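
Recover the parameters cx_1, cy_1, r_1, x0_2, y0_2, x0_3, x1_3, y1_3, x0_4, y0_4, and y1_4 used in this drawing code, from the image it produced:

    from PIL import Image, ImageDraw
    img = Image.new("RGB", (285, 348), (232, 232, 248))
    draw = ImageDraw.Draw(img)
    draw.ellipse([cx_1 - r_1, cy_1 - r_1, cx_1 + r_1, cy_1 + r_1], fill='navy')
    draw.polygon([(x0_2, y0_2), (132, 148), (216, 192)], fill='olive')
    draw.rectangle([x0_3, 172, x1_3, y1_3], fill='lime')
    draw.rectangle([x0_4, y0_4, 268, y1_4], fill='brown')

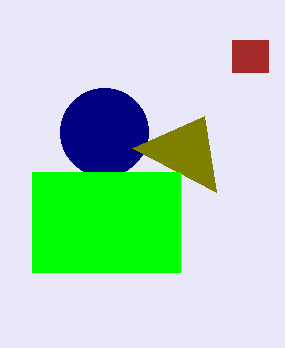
cx_1 = 104; cy_1 = 132; r_1 = 44; x0_2 = 204; y0_2 = 116; x0_3 = 32; x1_3 = 180; y1_3 = 272; x0_4 = 232; y0_4 = 40; y1_4 = 72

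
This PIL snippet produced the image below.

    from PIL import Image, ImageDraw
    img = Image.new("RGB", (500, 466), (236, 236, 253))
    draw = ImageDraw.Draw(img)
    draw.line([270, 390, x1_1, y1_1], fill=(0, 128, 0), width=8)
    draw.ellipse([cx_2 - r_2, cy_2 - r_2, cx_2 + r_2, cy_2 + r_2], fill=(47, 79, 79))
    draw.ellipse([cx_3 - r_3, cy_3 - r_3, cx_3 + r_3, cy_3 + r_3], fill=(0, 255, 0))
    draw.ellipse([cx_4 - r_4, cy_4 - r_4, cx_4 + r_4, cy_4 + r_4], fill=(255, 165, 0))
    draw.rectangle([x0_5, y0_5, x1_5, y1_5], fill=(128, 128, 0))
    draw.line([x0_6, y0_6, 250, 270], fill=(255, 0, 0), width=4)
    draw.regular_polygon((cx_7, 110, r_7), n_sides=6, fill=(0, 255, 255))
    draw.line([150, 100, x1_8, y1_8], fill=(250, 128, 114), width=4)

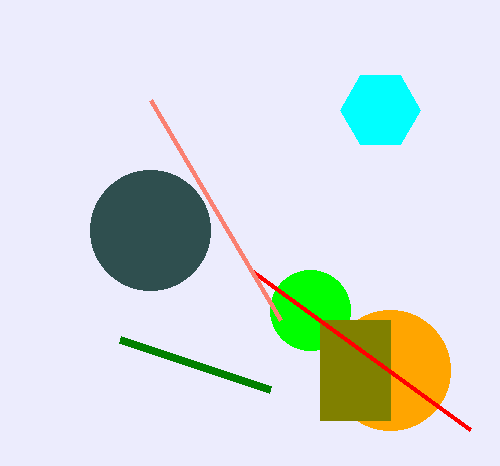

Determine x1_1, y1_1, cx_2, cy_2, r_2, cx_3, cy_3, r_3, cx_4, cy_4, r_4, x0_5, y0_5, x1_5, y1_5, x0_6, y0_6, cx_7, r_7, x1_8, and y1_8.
x1_1 = 120; y1_1 = 340; cx_2 = 150; cy_2 = 230; r_2 = 60; cx_3 = 310; cy_3 = 310; r_3 = 40; cx_4 = 390; cy_4 = 370; r_4 = 60; x0_5 = 320; y0_5 = 320; x1_5 = 390; y1_5 = 420; x0_6 = 470; y0_6 = 430; cx_7 = 380; r_7 = 40; x1_8 = 280; y1_8 = 320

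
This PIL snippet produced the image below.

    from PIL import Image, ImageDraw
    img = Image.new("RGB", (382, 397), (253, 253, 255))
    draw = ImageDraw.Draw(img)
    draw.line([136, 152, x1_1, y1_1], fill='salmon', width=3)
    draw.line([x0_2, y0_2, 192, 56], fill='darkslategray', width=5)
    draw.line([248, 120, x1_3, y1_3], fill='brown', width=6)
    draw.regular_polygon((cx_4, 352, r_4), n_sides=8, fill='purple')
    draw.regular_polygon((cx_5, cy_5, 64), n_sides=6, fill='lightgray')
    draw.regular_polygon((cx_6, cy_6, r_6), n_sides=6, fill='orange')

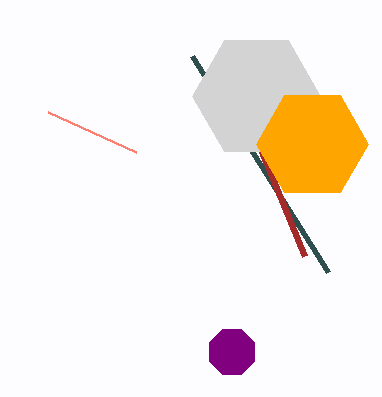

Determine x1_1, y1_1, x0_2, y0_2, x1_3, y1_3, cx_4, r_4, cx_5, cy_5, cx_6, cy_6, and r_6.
x1_1 = 48, y1_1 = 112, x0_2 = 328, y0_2 = 272, x1_3 = 304, y1_3 = 256, cx_4 = 232, r_4 = 24, cx_5 = 256, cy_5 = 96, cx_6 = 312, cy_6 = 144, r_6 = 56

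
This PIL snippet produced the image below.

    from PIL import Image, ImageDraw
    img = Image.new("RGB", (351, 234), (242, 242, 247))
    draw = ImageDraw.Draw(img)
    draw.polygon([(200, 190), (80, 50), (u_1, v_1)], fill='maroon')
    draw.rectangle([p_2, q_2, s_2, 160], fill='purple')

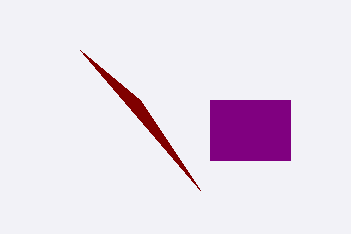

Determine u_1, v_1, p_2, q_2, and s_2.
u_1 = 140
v_1 = 100
p_2 = 210
q_2 = 100
s_2 = 290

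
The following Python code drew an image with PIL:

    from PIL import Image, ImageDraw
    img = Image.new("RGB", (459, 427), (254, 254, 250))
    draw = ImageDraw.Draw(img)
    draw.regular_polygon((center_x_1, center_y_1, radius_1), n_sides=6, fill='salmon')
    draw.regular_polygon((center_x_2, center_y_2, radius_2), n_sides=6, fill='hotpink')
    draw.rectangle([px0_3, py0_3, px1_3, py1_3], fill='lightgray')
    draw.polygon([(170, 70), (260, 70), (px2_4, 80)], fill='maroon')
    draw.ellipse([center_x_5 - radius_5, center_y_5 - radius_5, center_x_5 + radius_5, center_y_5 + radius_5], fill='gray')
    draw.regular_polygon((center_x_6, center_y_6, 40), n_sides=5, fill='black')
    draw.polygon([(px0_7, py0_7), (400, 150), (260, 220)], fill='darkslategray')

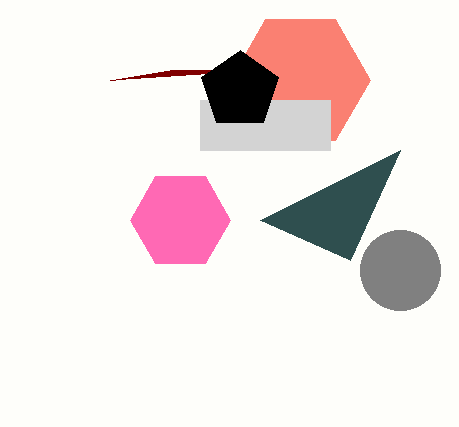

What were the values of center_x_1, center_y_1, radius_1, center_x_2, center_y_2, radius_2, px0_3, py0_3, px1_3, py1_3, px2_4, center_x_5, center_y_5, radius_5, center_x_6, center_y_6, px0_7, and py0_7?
center_x_1 = 300, center_y_1 = 80, radius_1 = 70, center_x_2 = 180, center_y_2 = 220, radius_2 = 50, px0_3 = 200, py0_3 = 100, px1_3 = 330, py1_3 = 150, px2_4 = 110, center_x_5 = 400, center_y_5 = 270, radius_5 = 40, center_x_6 = 240, center_y_6 = 90, px0_7 = 350, py0_7 = 260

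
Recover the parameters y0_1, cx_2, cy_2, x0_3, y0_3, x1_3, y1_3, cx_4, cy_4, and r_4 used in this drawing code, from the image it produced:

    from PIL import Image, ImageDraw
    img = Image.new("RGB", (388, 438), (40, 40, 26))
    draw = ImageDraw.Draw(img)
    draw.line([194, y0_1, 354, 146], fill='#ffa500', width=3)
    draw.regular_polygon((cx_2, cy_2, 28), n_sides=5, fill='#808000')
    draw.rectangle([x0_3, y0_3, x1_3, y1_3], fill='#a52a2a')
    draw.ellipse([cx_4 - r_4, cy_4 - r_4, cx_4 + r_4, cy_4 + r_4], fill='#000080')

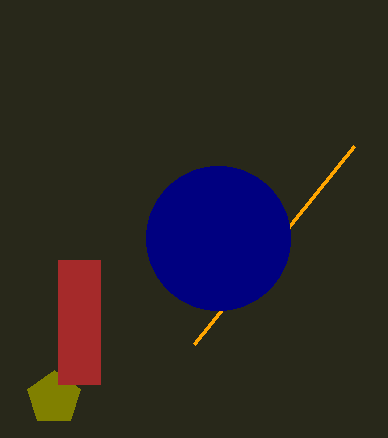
y0_1 = 344; cx_2 = 54; cy_2 = 398; x0_3 = 58; y0_3 = 260; x1_3 = 100; y1_3 = 384; cx_4 = 218; cy_4 = 238; r_4 = 72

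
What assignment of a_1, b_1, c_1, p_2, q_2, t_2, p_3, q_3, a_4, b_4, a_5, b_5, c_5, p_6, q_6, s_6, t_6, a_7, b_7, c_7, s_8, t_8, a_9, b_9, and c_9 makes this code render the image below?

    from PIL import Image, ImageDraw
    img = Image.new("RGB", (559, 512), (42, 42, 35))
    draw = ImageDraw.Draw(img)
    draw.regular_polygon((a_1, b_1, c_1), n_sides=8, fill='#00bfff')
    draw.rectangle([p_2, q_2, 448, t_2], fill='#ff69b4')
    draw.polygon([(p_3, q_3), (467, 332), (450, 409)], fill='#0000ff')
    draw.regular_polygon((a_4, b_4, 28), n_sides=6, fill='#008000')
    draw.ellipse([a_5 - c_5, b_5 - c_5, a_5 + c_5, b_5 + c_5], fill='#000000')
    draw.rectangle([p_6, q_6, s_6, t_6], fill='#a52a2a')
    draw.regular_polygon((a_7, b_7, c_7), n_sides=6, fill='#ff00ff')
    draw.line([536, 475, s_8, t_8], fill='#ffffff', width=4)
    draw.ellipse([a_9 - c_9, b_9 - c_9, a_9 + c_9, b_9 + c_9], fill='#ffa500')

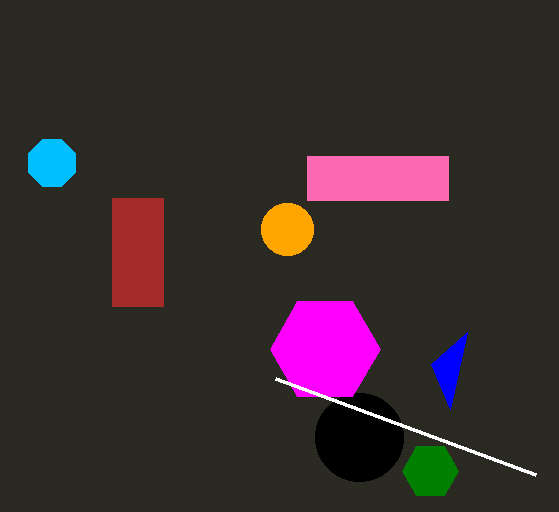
a_1 = 52
b_1 = 163
c_1 = 25
p_2 = 307
q_2 = 156
t_2 = 200
p_3 = 431
q_3 = 364
a_4 = 430
b_4 = 471
a_5 = 359
b_5 = 437
c_5 = 44
p_6 = 112
q_6 = 198
s_6 = 163
t_6 = 306
a_7 = 325
b_7 = 349
c_7 = 55
s_8 = 276
t_8 = 379
a_9 = 287
b_9 = 229
c_9 = 26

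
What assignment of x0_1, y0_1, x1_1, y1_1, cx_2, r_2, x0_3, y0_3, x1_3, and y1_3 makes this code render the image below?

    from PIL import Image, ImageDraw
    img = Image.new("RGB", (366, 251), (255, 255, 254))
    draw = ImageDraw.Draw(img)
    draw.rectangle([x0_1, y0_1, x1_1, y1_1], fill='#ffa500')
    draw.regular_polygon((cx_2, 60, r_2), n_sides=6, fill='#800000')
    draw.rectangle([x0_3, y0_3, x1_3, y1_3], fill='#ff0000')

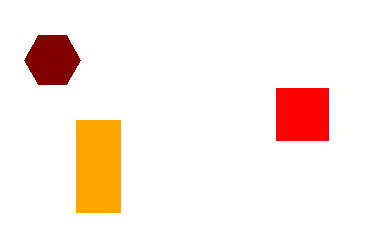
x0_1 = 76, y0_1 = 120, x1_1 = 120, y1_1 = 212, cx_2 = 52, r_2 = 28, x0_3 = 276, y0_3 = 88, x1_3 = 328, y1_3 = 140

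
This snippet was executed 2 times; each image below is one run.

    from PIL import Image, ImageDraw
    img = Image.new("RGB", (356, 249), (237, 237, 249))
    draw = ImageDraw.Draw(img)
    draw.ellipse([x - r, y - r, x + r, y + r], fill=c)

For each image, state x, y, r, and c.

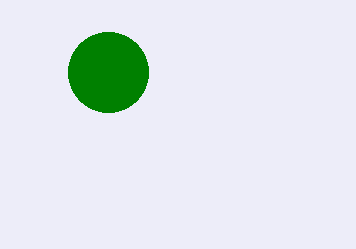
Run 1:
x = 108; y = 72; r = 40; c = 'green'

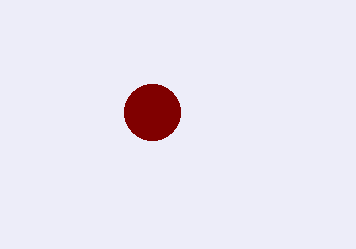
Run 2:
x = 152
y = 112
r = 28
c = 'maroon'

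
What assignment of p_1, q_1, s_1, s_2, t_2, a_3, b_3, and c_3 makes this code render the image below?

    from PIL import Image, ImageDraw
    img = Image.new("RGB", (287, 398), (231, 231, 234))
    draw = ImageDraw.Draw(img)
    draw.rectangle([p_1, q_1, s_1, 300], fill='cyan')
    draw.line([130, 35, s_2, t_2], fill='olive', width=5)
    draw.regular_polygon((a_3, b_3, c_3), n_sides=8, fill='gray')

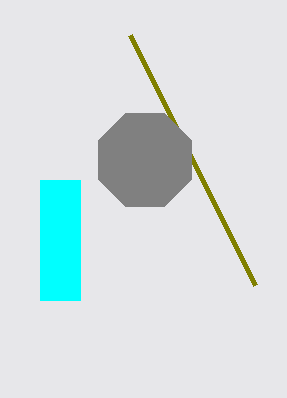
p_1 = 40; q_1 = 180; s_1 = 80; s_2 = 255; t_2 = 285; a_3 = 145; b_3 = 160; c_3 = 50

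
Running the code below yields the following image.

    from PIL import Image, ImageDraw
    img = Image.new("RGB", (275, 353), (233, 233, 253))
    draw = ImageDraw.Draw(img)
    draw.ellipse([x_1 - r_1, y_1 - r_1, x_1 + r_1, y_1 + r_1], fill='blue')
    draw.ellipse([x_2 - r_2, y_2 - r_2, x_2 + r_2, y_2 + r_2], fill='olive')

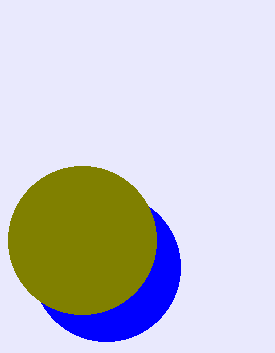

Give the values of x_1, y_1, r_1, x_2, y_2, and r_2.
x_1 = 106; y_1 = 267; r_1 = 74; x_2 = 82; y_2 = 240; r_2 = 74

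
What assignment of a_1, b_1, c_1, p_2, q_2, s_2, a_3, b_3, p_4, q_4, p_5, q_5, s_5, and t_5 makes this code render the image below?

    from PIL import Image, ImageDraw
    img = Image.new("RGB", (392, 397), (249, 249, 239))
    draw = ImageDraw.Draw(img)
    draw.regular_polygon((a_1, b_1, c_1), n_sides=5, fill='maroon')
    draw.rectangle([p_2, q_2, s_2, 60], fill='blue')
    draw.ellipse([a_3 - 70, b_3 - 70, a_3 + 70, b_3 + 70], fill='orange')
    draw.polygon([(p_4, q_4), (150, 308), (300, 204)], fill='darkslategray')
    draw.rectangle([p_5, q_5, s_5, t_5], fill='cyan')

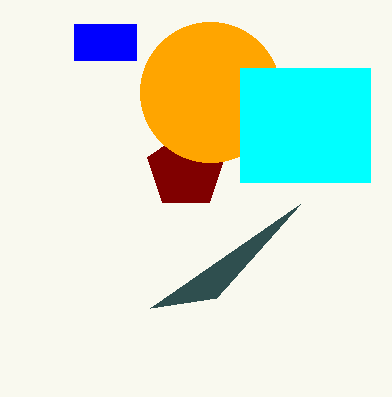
a_1 = 186; b_1 = 170; c_1 = 40; p_2 = 74; q_2 = 24; s_2 = 136; a_3 = 210; b_3 = 92; p_4 = 216; q_4 = 298; p_5 = 240; q_5 = 68; s_5 = 370; t_5 = 182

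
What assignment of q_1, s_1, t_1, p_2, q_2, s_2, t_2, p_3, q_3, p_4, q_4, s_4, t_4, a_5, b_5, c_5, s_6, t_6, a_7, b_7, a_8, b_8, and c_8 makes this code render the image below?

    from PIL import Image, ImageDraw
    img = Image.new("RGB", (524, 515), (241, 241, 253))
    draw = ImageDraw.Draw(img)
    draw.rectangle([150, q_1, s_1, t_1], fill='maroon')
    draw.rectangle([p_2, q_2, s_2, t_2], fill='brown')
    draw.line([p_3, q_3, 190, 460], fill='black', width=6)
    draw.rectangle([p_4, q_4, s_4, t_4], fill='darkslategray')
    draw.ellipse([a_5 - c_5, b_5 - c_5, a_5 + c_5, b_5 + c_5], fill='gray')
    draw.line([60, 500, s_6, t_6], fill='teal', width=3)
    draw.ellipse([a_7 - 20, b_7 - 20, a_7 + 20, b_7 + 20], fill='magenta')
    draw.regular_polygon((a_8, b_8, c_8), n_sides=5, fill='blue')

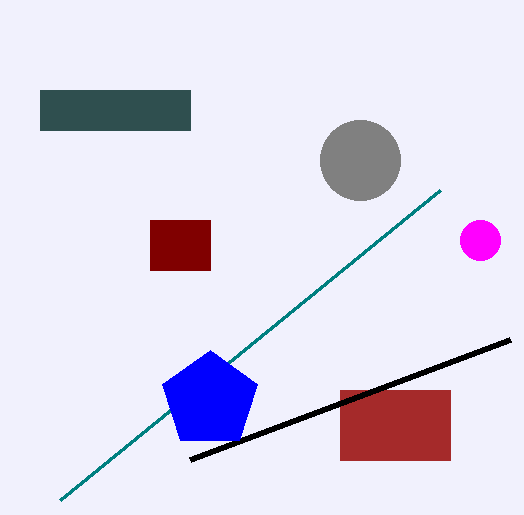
q_1 = 220; s_1 = 210; t_1 = 270; p_2 = 340; q_2 = 390; s_2 = 450; t_2 = 460; p_3 = 510; q_3 = 340; p_4 = 40; q_4 = 90; s_4 = 190; t_4 = 130; a_5 = 360; b_5 = 160; c_5 = 40; s_6 = 440; t_6 = 190; a_7 = 480; b_7 = 240; a_8 = 210; b_8 = 400; c_8 = 50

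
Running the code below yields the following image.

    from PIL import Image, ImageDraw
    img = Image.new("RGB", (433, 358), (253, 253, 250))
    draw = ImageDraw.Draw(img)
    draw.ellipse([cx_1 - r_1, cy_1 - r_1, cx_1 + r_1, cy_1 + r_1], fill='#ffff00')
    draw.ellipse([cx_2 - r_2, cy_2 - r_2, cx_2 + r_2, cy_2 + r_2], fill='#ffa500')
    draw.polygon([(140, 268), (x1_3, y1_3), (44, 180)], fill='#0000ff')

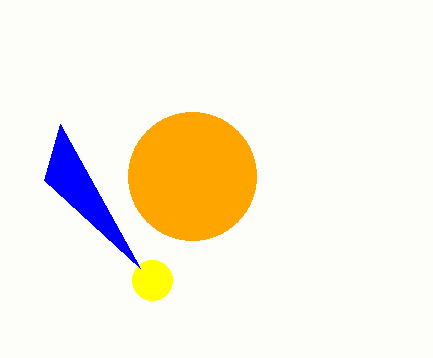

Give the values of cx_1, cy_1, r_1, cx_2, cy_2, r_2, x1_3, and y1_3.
cx_1 = 152, cy_1 = 280, r_1 = 20, cx_2 = 192, cy_2 = 176, r_2 = 64, x1_3 = 60, y1_3 = 124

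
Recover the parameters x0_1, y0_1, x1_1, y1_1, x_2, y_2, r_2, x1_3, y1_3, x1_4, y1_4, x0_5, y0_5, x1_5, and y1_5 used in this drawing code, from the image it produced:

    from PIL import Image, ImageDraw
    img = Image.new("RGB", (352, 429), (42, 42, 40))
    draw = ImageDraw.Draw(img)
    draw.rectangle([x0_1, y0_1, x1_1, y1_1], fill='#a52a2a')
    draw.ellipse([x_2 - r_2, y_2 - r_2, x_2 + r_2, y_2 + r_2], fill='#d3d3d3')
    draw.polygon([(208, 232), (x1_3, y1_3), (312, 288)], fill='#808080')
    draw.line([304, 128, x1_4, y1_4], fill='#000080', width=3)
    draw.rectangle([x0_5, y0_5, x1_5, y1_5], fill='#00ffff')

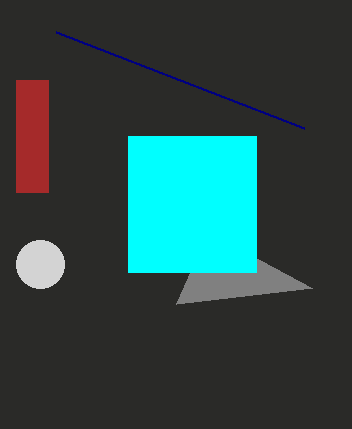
x0_1 = 16
y0_1 = 80
x1_1 = 48
y1_1 = 192
x_2 = 40
y_2 = 264
r_2 = 24
x1_3 = 176
y1_3 = 304
x1_4 = 56
y1_4 = 32
x0_5 = 128
y0_5 = 136
x1_5 = 256
y1_5 = 272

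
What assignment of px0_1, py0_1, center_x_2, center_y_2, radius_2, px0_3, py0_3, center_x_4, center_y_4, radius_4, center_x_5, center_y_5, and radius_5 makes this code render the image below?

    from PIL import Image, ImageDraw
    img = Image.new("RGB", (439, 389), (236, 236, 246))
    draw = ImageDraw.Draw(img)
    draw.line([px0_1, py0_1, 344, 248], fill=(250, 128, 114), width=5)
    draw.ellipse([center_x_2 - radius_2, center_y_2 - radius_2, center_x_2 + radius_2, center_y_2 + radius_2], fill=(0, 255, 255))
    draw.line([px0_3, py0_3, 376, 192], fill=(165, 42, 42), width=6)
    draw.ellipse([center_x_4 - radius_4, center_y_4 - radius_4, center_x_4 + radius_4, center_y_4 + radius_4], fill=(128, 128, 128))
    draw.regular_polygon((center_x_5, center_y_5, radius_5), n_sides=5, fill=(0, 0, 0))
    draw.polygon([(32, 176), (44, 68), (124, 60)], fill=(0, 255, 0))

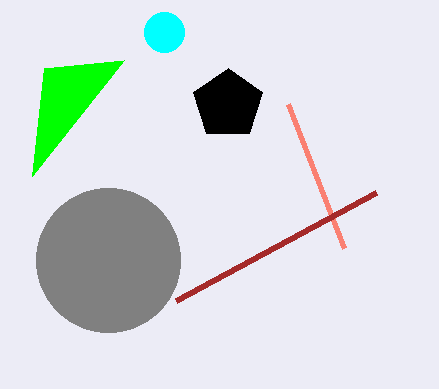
px0_1 = 288
py0_1 = 104
center_x_2 = 164
center_y_2 = 32
radius_2 = 20
px0_3 = 176
py0_3 = 300
center_x_4 = 108
center_y_4 = 260
radius_4 = 72
center_x_5 = 228
center_y_5 = 104
radius_5 = 36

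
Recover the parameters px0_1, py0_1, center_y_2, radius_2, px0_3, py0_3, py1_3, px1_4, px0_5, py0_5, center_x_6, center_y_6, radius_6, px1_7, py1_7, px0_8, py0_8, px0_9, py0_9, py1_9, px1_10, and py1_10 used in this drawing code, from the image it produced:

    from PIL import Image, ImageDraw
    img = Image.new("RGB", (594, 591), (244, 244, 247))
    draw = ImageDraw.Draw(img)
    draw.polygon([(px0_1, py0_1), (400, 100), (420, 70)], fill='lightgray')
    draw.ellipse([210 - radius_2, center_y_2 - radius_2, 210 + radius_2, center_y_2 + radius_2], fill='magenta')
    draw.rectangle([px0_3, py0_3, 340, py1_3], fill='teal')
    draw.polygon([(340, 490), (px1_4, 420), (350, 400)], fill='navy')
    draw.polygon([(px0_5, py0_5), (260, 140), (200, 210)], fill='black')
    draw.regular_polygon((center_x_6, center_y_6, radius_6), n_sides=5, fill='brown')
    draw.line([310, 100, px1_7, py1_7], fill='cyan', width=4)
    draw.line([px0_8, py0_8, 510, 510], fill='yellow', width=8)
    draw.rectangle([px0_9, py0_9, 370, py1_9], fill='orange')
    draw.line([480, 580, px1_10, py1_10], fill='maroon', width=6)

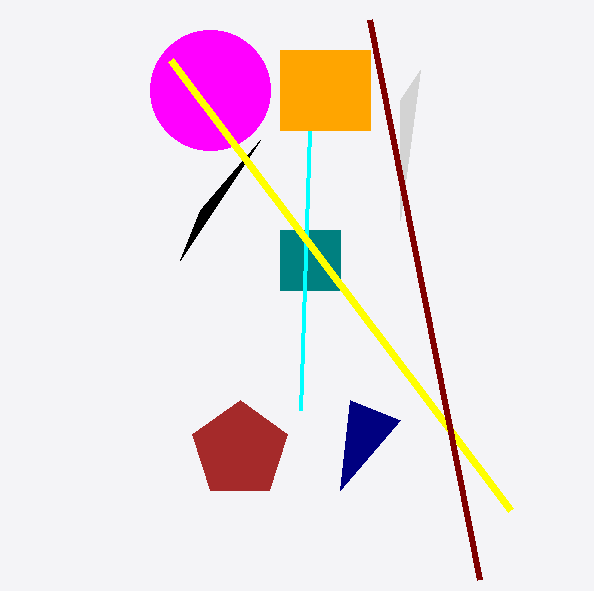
px0_1 = 400; py0_1 = 220; center_y_2 = 90; radius_2 = 60; px0_3 = 280; py0_3 = 230; py1_3 = 290; px1_4 = 400; px0_5 = 180; py0_5 = 260; center_x_6 = 240; center_y_6 = 450; radius_6 = 50; px1_7 = 300; py1_7 = 410; px0_8 = 170; py0_8 = 60; px0_9 = 280; py0_9 = 50; py1_9 = 130; px1_10 = 370; py1_10 = 20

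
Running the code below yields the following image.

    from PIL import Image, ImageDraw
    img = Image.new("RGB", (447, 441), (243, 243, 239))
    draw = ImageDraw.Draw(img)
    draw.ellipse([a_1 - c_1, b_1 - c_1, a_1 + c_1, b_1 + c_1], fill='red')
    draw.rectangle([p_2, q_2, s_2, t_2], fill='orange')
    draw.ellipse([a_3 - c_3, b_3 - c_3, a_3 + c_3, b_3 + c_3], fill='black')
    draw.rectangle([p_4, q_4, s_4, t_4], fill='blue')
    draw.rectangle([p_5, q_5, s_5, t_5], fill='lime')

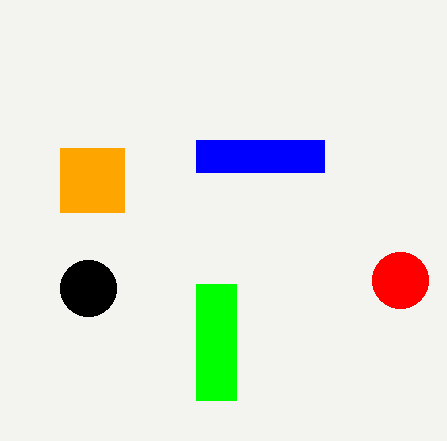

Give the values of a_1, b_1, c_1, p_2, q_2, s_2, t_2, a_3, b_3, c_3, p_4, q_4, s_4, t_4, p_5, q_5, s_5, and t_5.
a_1 = 400; b_1 = 280; c_1 = 28; p_2 = 60; q_2 = 148; s_2 = 124; t_2 = 212; a_3 = 88; b_3 = 288; c_3 = 28; p_4 = 196; q_4 = 140; s_4 = 324; t_4 = 172; p_5 = 196; q_5 = 284; s_5 = 236; t_5 = 400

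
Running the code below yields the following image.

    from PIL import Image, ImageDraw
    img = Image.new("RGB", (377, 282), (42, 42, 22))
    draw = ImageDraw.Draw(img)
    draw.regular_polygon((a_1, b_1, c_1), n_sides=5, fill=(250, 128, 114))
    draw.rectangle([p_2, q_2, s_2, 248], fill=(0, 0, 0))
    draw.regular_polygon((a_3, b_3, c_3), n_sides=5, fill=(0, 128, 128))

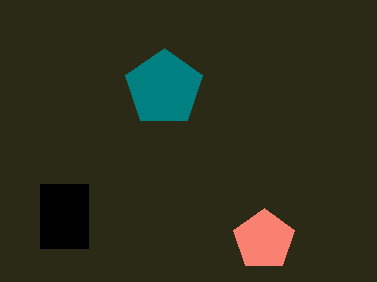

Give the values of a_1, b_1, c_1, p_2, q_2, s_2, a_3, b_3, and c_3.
a_1 = 264
b_1 = 240
c_1 = 32
p_2 = 40
q_2 = 184
s_2 = 88
a_3 = 164
b_3 = 88
c_3 = 40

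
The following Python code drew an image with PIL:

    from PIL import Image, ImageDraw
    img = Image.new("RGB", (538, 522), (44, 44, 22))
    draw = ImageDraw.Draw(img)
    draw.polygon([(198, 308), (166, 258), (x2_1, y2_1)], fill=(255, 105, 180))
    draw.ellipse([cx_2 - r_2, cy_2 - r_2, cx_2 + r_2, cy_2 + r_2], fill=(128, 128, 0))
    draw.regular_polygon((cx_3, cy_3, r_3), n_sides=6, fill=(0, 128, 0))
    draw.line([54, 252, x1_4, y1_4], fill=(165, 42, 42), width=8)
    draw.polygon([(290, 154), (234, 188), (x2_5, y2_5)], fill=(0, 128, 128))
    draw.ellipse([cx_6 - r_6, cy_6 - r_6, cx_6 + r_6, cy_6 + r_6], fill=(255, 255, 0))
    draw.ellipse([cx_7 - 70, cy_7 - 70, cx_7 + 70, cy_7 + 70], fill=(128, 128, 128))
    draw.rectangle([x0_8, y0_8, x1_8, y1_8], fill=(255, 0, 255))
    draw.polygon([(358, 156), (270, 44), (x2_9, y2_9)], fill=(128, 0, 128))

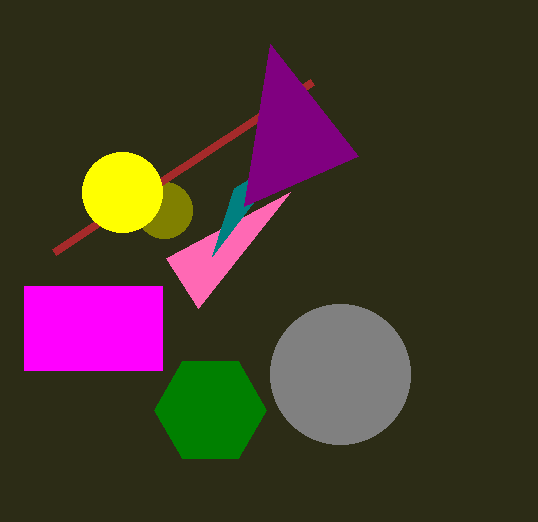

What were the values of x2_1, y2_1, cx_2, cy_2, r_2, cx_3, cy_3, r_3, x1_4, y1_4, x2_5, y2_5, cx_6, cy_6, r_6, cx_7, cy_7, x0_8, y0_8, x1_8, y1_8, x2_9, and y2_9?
x2_1 = 290; y2_1 = 192; cx_2 = 164; cy_2 = 210; r_2 = 28; cx_3 = 210; cy_3 = 410; r_3 = 56; x1_4 = 312; y1_4 = 82; x2_5 = 212; y2_5 = 256; cx_6 = 122; cy_6 = 192; r_6 = 40; cx_7 = 340; cy_7 = 374; x0_8 = 24; y0_8 = 286; x1_8 = 162; y1_8 = 370; x2_9 = 244; y2_9 = 206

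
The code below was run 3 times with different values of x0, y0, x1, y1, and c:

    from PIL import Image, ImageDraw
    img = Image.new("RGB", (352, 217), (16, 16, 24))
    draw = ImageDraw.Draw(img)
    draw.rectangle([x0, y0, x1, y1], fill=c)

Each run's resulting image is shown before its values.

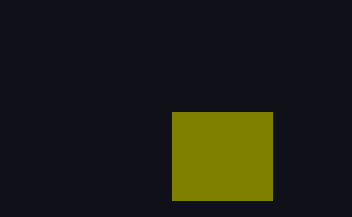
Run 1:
x0 = 172
y0 = 112
x1 = 272
y1 = 200
c = 'olive'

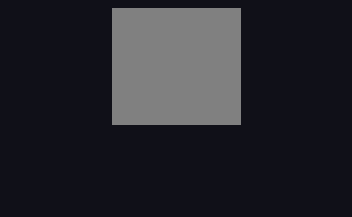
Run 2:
x0 = 112, y0 = 8, x1 = 240, y1 = 124, c = 'gray'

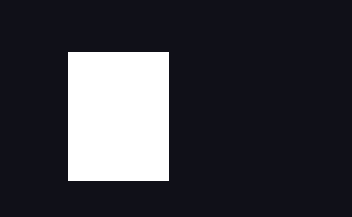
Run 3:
x0 = 68
y0 = 52
x1 = 168
y1 = 180
c = 'white'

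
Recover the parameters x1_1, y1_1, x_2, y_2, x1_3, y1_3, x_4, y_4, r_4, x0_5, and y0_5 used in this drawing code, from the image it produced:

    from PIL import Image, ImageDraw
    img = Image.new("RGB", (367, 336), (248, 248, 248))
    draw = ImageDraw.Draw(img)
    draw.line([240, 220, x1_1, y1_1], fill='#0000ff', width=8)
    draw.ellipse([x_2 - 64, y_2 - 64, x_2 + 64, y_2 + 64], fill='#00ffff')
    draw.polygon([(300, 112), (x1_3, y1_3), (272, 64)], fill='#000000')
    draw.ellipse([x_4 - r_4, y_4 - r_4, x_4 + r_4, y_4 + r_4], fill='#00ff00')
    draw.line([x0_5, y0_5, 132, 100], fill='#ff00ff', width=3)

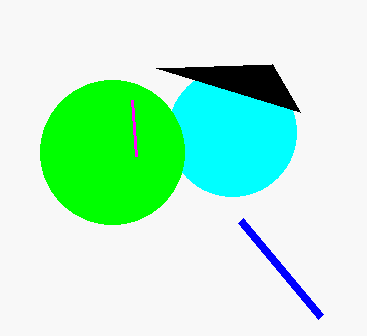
x1_1 = 320; y1_1 = 316; x_2 = 232; y_2 = 132; x1_3 = 156; y1_3 = 68; x_4 = 112; y_4 = 152; r_4 = 72; x0_5 = 136; y0_5 = 156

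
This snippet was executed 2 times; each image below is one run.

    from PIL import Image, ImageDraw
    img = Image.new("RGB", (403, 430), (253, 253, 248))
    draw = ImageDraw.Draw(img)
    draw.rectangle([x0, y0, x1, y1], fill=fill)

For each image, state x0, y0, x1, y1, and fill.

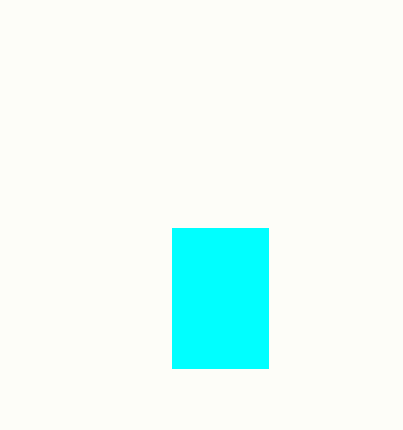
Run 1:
x0 = 172, y0 = 228, x1 = 268, y1 = 368, fill = 'cyan'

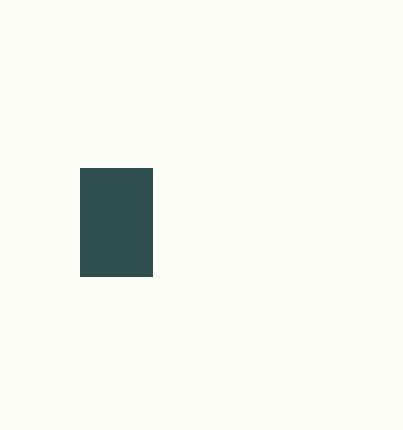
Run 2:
x0 = 80; y0 = 168; x1 = 152; y1 = 276; fill = 'darkslategray'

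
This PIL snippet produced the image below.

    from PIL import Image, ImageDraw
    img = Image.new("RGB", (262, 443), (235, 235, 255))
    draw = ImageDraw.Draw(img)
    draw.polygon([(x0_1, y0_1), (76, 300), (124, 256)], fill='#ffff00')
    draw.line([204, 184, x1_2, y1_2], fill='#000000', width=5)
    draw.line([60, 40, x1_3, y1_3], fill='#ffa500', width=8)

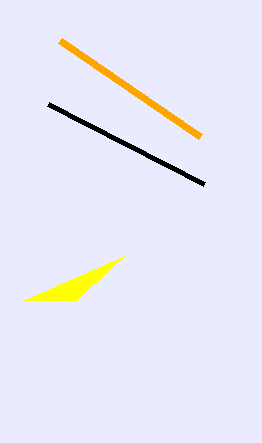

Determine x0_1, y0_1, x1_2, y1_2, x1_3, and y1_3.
x0_1 = 24; y0_1 = 300; x1_2 = 48; y1_2 = 104; x1_3 = 200; y1_3 = 136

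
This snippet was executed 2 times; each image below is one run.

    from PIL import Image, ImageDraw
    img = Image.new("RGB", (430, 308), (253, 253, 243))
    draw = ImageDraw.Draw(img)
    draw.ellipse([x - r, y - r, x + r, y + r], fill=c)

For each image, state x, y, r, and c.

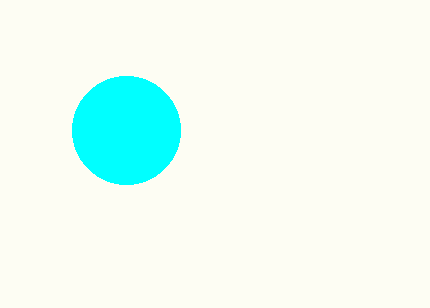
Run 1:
x = 126
y = 130
r = 54
c = 'cyan'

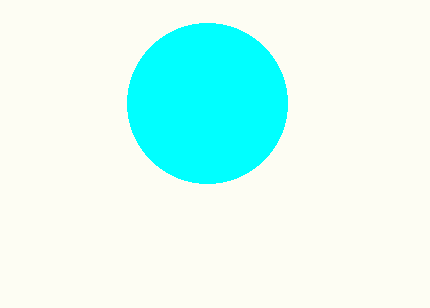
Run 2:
x = 207
y = 103
r = 80
c = 'cyan'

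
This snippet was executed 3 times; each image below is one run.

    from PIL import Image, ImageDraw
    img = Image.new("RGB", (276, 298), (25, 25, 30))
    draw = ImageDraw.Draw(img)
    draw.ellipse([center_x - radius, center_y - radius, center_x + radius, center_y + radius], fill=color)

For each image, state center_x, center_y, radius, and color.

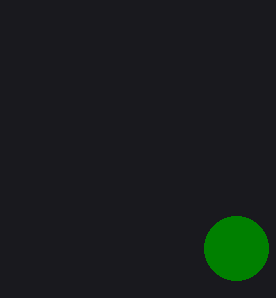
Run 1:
center_x = 236, center_y = 248, radius = 32, color = 'green'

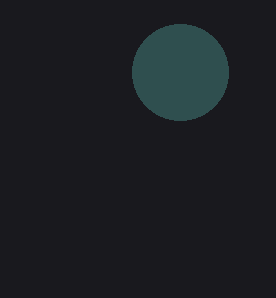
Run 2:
center_x = 180, center_y = 72, radius = 48, color = 'darkslategray'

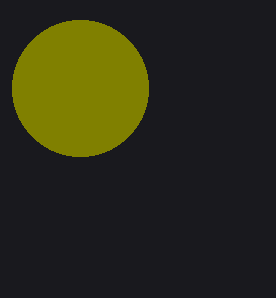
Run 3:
center_x = 80; center_y = 88; radius = 68; color = 'olive'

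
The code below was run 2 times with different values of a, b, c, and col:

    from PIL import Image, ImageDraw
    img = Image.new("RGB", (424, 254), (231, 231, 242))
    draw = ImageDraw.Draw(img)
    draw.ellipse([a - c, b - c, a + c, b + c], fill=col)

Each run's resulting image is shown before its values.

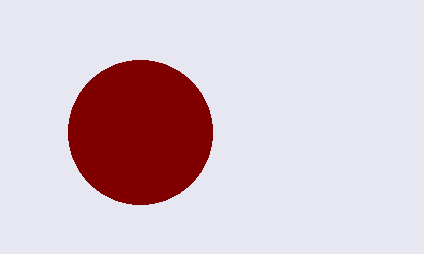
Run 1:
a = 140; b = 132; c = 72; col = 'maroon'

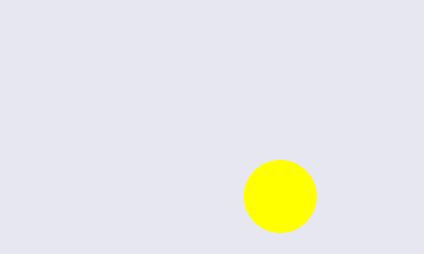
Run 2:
a = 280
b = 196
c = 36
col = 'yellow'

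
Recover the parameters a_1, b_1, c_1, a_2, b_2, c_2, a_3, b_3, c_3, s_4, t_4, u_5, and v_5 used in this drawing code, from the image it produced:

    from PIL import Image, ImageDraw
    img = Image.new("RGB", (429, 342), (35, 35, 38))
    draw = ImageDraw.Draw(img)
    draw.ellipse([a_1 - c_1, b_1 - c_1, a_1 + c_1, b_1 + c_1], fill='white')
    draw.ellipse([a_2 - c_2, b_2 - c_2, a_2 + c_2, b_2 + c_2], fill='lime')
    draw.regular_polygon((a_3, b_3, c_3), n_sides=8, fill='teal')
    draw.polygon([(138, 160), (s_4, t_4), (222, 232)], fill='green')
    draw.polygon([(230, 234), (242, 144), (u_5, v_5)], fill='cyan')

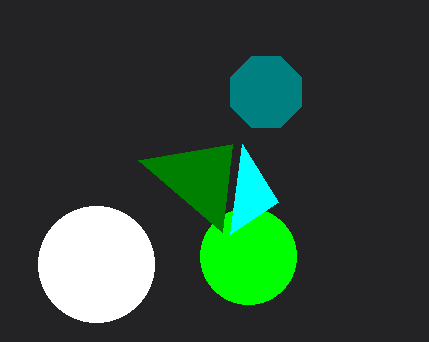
a_1 = 96, b_1 = 264, c_1 = 58, a_2 = 248, b_2 = 256, c_2 = 48, a_3 = 266, b_3 = 92, c_3 = 38, s_4 = 232, t_4 = 144, u_5 = 278, v_5 = 202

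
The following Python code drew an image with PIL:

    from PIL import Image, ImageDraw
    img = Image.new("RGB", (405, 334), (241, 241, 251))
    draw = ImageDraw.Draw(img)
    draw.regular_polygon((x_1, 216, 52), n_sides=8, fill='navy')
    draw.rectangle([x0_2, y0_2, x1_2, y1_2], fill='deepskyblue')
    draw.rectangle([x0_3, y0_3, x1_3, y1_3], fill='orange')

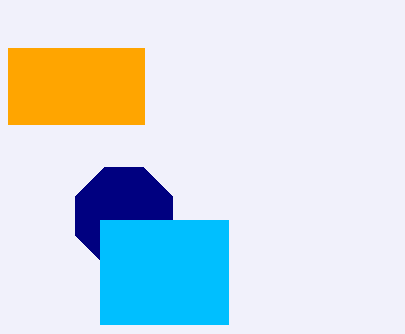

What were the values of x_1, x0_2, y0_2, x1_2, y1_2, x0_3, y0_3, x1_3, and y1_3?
x_1 = 124
x0_2 = 100
y0_2 = 220
x1_2 = 228
y1_2 = 324
x0_3 = 8
y0_3 = 48
x1_3 = 144
y1_3 = 124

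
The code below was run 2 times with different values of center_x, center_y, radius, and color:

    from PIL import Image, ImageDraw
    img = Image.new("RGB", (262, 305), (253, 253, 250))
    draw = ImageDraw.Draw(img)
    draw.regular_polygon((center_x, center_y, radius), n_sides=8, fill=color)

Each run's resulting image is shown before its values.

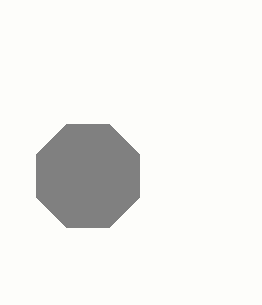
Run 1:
center_x = 88; center_y = 176; radius = 56; color = 'gray'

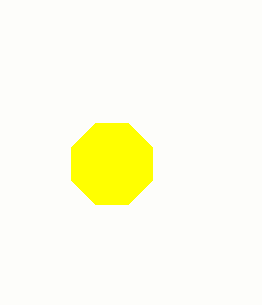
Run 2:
center_x = 112, center_y = 164, radius = 44, color = 'yellow'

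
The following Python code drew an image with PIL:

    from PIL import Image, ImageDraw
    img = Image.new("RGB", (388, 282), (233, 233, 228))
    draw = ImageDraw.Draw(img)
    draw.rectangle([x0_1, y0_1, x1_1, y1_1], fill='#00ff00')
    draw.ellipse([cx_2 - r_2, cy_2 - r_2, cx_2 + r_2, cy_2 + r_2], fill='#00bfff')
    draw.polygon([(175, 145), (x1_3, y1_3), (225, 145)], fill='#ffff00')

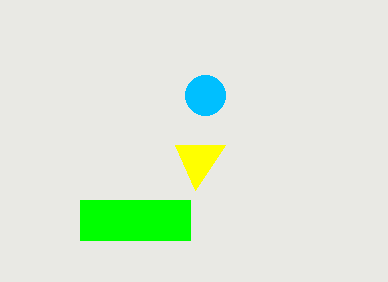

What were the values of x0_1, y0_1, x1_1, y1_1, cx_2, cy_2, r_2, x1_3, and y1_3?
x0_1 = 80
y0_1 = 200
x1_1 = 190
y1_1 = 240
cx_2 = 205
cy_2 = 95
r_2 = 20
x1_3 = 195
y1_3 = 190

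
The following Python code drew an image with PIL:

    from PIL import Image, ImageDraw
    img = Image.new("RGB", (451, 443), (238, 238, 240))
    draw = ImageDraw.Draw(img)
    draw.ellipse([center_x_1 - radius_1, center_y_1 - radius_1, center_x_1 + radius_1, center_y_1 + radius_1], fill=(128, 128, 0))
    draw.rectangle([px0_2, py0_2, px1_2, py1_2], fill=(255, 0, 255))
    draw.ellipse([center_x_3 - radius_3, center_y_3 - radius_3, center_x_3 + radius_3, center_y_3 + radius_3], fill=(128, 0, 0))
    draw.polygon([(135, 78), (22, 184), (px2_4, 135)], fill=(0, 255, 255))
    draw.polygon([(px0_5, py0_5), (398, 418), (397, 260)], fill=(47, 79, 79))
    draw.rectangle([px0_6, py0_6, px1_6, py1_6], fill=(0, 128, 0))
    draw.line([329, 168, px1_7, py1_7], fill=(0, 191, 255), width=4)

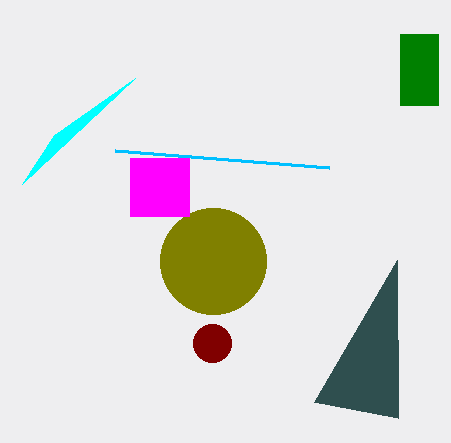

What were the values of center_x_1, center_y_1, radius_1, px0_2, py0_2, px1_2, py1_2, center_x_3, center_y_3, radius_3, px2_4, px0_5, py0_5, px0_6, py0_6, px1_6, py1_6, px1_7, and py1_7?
center_x_1 = 213; center_y_1 = 261; radius_1 = 53; px0_2 = 130; py0_2 = 158; px1_2 = 189; py1_2 = 216; center_x_3 = 212; center_y_3 = 343; radius_3 = 19; px2_4 = 54; px0_5 = 314; py0_5 = 402; px0_6 = 400; py0_6 = 34; px1_6 = 438; py1_6 = 105; px1_7 = 115; py1_7 = 151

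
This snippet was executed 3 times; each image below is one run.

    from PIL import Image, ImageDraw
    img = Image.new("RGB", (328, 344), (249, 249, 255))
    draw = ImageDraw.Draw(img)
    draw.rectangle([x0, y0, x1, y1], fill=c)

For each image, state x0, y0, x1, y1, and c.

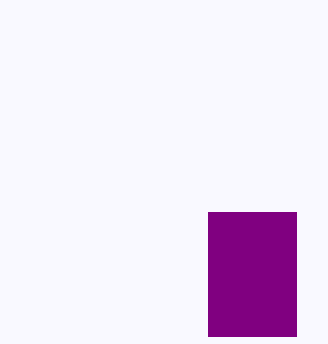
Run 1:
x0 = 208, y0 = 212, x1 = 296, y1 = 336, c = 'purple'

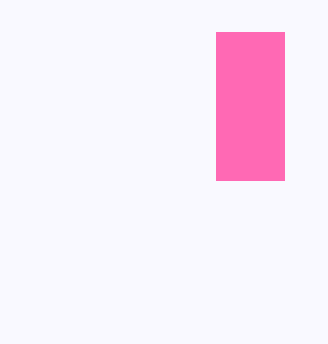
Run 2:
x0 = 216, y0 = 32, x1 = 284, y1 = 180, c = 'hotpink'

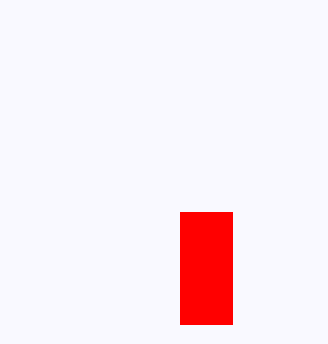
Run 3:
x0 = 180
y0 = 212
x1 = 232
y1 = 324
c = 'red'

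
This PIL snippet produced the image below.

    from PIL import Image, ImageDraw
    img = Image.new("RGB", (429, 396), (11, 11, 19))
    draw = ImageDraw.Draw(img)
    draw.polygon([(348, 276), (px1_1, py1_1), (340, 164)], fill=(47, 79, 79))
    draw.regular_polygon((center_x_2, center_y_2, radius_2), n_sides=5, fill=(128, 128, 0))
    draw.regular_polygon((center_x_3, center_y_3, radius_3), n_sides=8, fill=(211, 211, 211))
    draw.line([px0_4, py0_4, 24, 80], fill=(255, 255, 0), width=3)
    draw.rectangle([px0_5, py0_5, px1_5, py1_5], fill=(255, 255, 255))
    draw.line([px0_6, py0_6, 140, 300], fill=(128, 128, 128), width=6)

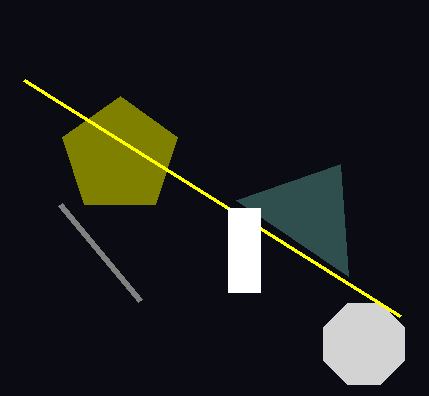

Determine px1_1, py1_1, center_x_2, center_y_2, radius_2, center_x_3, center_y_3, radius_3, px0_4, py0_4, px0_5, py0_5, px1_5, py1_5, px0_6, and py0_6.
px1_1 = 236, py1_1 = 200, center_x_2 = 120, center_y_2 = 156, radius_2 = 60, center_x_3 = 364, center_y_3 = 344, radius_3 = 44, px0_4 = 400, py0_4 = 316, px0_5 = 228, py0_5 = 208, px1_5 = 260, py1_5 = 292, px0_6 = 60, py0_6 = 204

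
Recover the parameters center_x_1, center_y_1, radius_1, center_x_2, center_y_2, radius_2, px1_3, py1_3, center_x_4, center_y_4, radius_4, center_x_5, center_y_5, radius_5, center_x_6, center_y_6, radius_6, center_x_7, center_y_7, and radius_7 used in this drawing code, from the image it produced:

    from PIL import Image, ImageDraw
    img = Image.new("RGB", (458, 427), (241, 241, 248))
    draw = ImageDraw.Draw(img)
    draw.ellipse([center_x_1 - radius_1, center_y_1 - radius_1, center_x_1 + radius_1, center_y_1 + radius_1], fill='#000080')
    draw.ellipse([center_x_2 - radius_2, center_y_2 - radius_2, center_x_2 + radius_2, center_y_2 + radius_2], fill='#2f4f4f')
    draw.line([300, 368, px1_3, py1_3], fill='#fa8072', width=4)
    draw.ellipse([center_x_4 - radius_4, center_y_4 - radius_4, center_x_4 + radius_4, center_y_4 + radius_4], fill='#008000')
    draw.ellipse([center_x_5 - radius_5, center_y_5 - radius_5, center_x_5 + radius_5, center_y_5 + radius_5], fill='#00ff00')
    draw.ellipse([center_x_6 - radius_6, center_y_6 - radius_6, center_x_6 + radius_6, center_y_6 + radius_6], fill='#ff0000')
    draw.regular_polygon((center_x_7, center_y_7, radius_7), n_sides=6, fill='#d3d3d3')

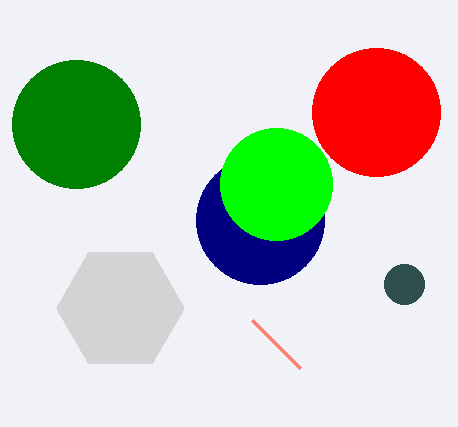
center_x_1 = 260, center_y_1 = 220, radius_1 = 64, center_x_2 = 404, center_y_2 = 284, radius_2 = 20, px1_3 = 252, py1_3 = 320, center_x_4 = 76, center_y_4 = 124, radius_4 = 64, center_x_5 = 276, center_y_5 = 184, radius_5 = 56, center_x_6 = 376, center_y_6 = 112, radius_6 = 64, center_x_7 = 120, center_y_7 = 308, radius_7 = 64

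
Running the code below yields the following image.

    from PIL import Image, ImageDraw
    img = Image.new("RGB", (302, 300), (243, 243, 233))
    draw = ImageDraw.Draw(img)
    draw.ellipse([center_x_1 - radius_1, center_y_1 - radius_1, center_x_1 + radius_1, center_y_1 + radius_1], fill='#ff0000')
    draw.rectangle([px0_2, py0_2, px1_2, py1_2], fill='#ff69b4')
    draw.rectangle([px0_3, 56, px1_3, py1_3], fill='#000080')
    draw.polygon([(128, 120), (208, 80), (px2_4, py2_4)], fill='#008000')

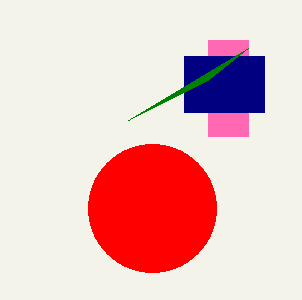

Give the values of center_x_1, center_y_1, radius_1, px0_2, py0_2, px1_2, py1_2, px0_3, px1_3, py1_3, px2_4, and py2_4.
center_x_1 = 152; center_y_1 = 208; radius_1 = 64; px0_2 = 208; py0_2 = 40; px1_2 = 248; py1_2 = 136; px0_3 = 184; px1_3 = 264; py1_3 = 112; px2_4 = 248; py2_4 = 48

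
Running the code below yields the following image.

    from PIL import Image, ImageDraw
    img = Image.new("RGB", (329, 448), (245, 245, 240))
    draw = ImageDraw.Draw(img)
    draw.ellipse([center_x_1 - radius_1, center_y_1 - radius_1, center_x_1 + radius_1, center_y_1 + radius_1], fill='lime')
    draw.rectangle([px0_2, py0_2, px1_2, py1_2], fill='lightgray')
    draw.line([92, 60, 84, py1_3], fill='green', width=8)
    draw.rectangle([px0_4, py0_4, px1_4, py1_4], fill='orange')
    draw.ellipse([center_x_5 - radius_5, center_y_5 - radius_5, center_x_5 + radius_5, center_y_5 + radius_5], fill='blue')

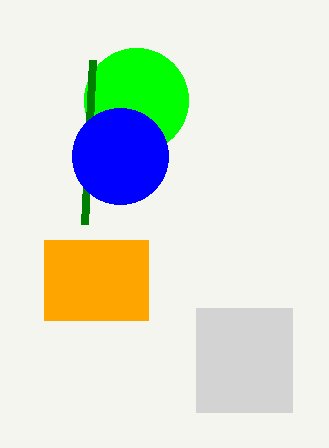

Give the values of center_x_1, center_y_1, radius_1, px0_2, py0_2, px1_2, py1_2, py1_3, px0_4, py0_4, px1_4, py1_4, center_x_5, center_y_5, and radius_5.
center_x_1 = 136; center_y_1 = 100; radius_1 = 52; px0_2 = 196; py0_2 = 308; px1_2 = 292; py1_2 = 412; py1_3 = 224; px0_4 = 44; py0_4 = 240; px1_4 = 148; py1_4 = 320; center_x_5 = 120; center_y_5 = 156; radius_5 = 48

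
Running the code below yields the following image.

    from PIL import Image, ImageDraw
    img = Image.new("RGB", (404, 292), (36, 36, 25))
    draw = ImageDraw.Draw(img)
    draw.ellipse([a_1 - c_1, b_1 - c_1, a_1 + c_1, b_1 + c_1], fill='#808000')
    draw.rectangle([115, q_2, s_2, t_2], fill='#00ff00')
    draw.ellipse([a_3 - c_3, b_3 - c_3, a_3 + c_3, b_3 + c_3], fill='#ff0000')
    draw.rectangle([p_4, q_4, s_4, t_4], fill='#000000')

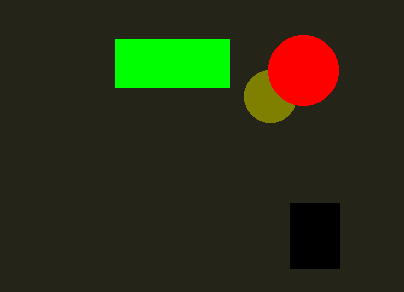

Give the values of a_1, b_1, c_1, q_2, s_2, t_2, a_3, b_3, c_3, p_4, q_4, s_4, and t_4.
a_1 = 270, b_1 = 96, c_1 = 26, q_2 = 39, s_2 = 229, t_2 = 87, a_3 = 303, b_3 = 70, c_3 = 35, p_4 = 290, q_4 = 203, s_4 = 339, t_4 = 268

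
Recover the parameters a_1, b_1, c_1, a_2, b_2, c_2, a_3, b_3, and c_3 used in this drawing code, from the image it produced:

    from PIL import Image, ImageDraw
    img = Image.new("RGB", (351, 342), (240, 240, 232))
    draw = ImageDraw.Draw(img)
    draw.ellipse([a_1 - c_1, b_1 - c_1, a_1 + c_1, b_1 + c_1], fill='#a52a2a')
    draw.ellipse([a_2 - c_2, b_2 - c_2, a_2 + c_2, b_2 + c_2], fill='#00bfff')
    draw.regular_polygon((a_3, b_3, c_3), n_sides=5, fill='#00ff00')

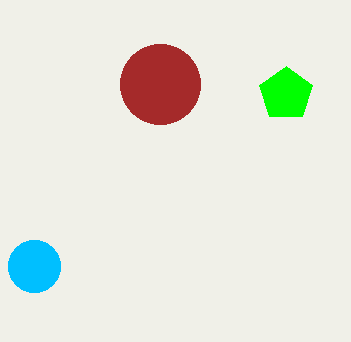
a_1 = 160; b_1 = 84; c_1 = 40; a_2 = 34; b_2 = 266; c_2 = 26; a_3 = 286; b_3 = 94; c_3 = 28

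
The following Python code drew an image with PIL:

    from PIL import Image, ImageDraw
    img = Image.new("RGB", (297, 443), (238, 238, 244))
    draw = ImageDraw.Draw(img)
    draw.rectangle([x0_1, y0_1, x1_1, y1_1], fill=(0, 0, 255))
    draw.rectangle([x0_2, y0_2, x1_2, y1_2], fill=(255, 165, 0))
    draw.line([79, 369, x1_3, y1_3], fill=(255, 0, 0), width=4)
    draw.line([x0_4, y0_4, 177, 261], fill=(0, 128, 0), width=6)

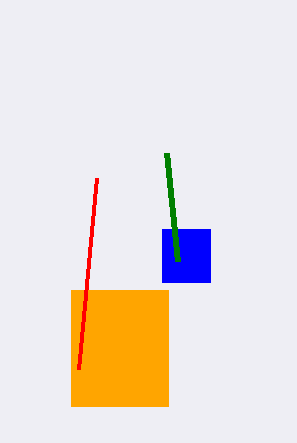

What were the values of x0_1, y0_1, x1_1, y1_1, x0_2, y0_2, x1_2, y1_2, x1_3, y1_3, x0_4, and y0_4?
x0_1 = 162; y0_1 = 229; x1_1 = 210; y1_1 = 282; x0_2 = 71; y0_2 = 290; x1_2 = 168; y1_2 = 406; x1_3 = 97; y1_3 = 178; x0_4 = 166; y0_4 = 153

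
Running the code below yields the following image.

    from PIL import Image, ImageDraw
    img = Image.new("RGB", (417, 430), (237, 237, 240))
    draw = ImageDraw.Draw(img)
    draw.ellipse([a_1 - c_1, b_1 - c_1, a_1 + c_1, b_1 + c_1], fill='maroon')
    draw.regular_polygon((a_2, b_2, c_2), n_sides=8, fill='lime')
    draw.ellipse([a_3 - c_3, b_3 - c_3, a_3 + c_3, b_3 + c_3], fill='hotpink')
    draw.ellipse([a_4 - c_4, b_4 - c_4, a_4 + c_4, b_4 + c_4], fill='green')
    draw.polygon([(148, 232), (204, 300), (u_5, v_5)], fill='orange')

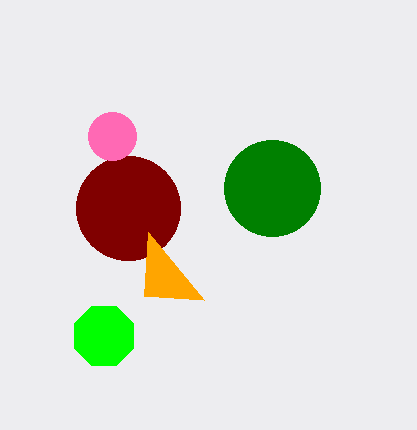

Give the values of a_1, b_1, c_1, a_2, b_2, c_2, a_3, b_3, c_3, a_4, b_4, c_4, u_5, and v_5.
a_1 = 128; b_1 = 208; c_1 = 52; a_2 = 104; b_2 = 336; c_2 = 32; a_3 = 112; b_3 = 136; c_3 = 24; a_4 = 272; b_4 = 188; c_4 = 48; u_5 = 144; v_5 = 296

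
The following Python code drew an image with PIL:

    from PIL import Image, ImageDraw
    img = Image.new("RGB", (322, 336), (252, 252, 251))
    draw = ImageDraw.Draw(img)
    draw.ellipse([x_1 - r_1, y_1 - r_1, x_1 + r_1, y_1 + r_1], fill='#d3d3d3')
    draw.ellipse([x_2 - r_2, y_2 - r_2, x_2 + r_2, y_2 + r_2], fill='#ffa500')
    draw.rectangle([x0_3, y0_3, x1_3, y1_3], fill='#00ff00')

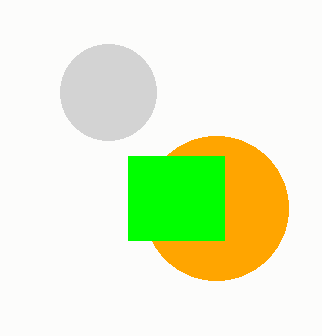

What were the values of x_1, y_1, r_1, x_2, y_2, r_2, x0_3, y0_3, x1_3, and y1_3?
x_1 = 108
y_1 = 92
r_1 = 48
x_2 = 216
y_2 = 208
r_2 = 72
x0_3 = 128
y0_3 = 156
x1_3 = 224
y1_3 = 240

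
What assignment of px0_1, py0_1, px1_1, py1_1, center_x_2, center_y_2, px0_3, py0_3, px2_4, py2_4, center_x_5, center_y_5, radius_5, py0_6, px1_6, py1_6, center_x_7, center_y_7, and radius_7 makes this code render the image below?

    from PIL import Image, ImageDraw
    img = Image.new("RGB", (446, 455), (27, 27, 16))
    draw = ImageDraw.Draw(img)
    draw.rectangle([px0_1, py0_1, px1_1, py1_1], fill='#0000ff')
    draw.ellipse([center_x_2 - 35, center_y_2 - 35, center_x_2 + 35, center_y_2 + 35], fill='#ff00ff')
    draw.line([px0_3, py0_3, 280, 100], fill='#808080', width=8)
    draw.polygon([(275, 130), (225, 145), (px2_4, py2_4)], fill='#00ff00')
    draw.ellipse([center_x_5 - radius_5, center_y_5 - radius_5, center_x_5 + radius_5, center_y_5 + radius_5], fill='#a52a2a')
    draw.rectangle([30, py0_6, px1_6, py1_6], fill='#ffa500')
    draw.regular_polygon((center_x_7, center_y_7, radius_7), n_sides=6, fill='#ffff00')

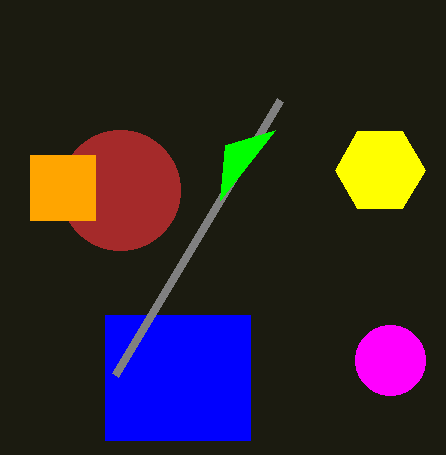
px0_1 = 105, py0_1 = 315, px1_1 = 250, py1_1 = 440, center_x_2 = 390, center_y_2 = 360, px0_3 = 115, py0_3 = 375, px2_4 = 220, py2_4 = 200, center_x_5 = 120, center_y_5 = 190, radius_5 = 60, py0_6 = 155, px1_6 = 95, py1_6 = 220, center_x_7 = 380, center_y_7 = 170, radius_7 = 45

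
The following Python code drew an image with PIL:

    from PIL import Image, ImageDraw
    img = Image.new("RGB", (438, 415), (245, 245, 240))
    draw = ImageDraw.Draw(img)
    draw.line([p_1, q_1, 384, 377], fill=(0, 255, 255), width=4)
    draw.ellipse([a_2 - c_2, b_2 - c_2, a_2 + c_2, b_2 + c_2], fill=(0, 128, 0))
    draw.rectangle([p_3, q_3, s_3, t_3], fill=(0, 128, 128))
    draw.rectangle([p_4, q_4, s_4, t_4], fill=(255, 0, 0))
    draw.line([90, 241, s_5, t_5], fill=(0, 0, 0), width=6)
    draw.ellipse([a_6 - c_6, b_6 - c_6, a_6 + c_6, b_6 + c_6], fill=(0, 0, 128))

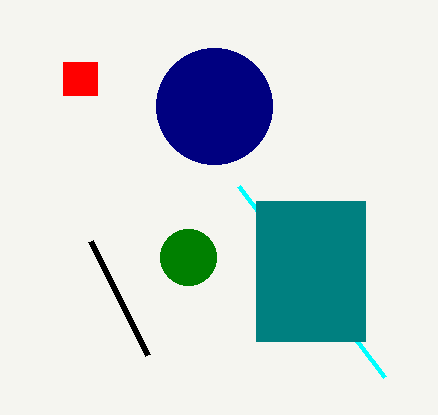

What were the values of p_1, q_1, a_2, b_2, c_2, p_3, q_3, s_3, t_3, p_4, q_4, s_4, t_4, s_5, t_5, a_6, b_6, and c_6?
p_1 = 238, q_1 = 186, a_2 = 188, b_2 = 257, c_2 = 28, p_3 = 256, q_3 = 201, s_3 = 365, t_3 = 341, p_4 = 63, q_4 = 62, s_4 = 97, t_4 = 95, s_5 = 147, t_5 = 355, a_6 = 214, b_6 = 106, c_6 = 58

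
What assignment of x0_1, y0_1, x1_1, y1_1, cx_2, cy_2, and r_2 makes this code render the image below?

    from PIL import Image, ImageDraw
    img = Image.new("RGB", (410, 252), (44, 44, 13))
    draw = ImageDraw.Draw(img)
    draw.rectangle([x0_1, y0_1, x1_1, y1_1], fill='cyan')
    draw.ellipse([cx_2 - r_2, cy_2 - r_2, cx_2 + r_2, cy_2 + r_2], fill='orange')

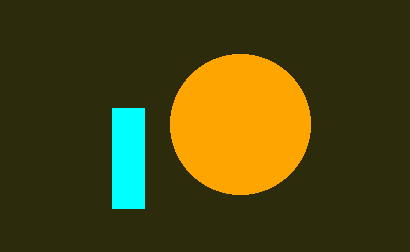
x0_1 = 112, y0_1 = 108, x1_1 = 144, y1_1 = 208, cx_2 = 240, cy_2 = 124, r_2 = 70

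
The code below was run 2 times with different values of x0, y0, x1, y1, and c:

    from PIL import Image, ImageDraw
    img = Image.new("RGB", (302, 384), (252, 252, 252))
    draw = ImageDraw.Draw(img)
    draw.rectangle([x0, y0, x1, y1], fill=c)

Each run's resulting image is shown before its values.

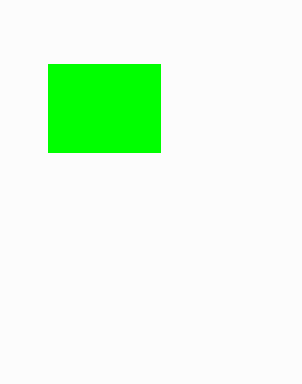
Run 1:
x0 = 48, y0 = 64, x1 = 160, y1 = 152, c = 'lime'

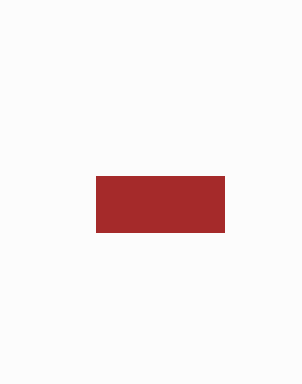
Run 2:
x0 = 96
y0 = 176
x1 = 224
y1 = 232
c = 'brown'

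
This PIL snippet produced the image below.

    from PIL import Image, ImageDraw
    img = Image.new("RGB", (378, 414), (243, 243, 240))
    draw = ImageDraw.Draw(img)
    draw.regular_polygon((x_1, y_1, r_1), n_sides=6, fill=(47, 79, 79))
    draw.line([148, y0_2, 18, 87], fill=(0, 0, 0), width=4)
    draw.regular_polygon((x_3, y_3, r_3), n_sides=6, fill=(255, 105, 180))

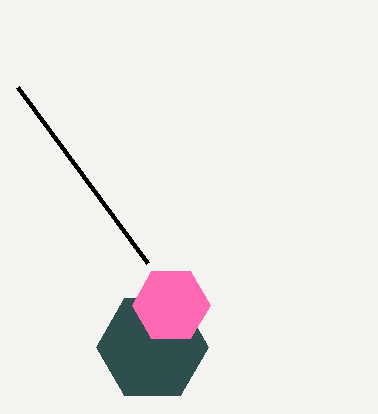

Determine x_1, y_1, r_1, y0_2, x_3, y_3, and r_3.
x_1 = 152
y_1 = 347
r_1 = 56
y0_2 = 263
x_3 = 171
y_3 = 305
r_3 = 39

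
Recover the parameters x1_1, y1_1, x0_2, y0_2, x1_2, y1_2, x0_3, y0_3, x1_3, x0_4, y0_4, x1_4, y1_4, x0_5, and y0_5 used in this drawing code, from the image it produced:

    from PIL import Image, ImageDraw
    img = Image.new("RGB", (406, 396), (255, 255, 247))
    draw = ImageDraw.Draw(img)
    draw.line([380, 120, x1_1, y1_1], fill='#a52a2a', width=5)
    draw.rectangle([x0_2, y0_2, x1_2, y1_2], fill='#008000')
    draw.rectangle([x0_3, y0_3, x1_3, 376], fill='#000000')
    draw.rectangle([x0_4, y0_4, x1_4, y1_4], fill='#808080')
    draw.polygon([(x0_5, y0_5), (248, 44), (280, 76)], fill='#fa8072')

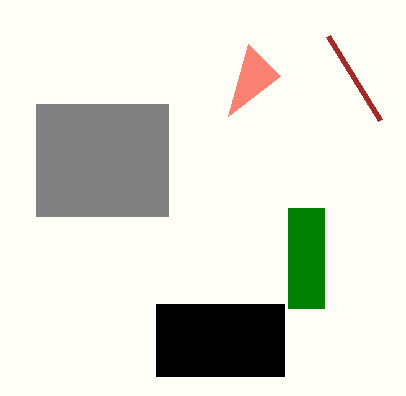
x1_1 = 328; y1_1 = 36; x0_2 = 288; y0_2 = 208; x1_2 = 324; y1_2 = 308; x0_3 = 156; y0_3 = 304; x1_3 = 284; x0_4 = 36; y0_4 = 104; x1_4 = 168; y1_4 = 216; x0_5 = 228; y0_5 = 116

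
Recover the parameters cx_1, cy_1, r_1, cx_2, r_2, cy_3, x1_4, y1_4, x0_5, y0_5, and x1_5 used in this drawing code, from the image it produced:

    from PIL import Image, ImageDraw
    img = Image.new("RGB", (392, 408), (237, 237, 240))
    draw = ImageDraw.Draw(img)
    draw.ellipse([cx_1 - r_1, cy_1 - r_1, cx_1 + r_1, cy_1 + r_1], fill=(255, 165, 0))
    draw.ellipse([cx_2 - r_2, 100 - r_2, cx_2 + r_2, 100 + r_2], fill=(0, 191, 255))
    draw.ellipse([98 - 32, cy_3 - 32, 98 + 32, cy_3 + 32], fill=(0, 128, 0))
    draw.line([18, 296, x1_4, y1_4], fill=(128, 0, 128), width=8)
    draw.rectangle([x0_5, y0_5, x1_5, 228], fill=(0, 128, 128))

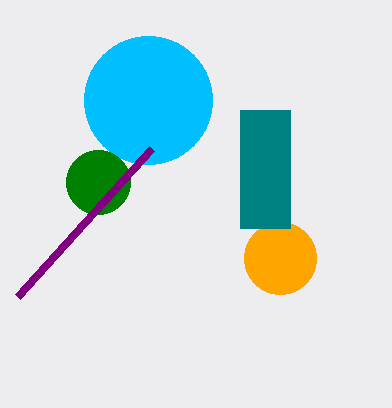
cx_1 = 280; cy_1 = 258; r_1 = 36; cx_2 = 148; r_2 = 64; cy_3 = 182; x1_4 = 152; y1_4 = 148; x0_5 = 240; y0_5 = 110; x1_5 = 290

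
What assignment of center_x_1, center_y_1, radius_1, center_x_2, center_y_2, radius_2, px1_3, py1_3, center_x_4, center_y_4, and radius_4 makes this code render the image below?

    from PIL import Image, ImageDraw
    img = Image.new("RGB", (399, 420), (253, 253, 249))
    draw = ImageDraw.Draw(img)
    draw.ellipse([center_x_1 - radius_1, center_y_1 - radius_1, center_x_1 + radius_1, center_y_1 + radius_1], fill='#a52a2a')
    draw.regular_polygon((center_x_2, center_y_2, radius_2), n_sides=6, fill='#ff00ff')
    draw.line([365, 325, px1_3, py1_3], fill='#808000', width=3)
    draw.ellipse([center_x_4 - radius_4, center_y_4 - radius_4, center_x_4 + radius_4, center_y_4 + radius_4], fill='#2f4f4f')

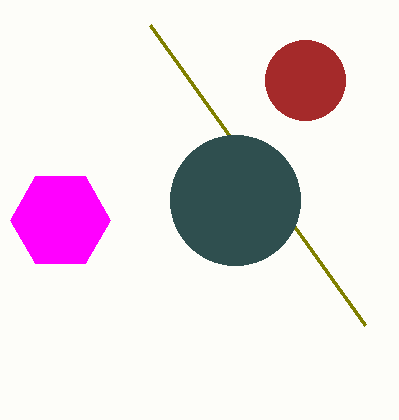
center_x_1 = 305; center_y_1 = 80; radius_1 = 40; center_x_2 = 60; center_y_2 = 220; radius_2 = 50; px1_3 = 150; py1_3 = 25; center_x_4 = 235; center_y_4 = 200; radius_4 = 65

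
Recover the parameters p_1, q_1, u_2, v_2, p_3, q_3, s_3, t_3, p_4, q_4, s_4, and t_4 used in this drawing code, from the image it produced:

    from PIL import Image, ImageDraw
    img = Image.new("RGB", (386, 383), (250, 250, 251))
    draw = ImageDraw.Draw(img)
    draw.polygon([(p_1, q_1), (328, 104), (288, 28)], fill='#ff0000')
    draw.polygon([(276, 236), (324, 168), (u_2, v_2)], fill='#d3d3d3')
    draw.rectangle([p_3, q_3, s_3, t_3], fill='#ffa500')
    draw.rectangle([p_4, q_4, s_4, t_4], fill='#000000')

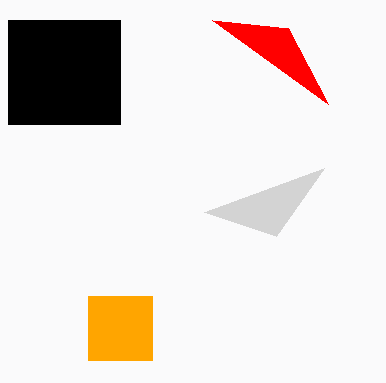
p_1 = 212, q_1 = 20, u_2 = 204, v_2 = 212, p_3 = 88, q_3 = 296, s_3 = 152, t_3 = 360, p_4 = 8, q_4 = 20, s_4 = 120, t_4 = 124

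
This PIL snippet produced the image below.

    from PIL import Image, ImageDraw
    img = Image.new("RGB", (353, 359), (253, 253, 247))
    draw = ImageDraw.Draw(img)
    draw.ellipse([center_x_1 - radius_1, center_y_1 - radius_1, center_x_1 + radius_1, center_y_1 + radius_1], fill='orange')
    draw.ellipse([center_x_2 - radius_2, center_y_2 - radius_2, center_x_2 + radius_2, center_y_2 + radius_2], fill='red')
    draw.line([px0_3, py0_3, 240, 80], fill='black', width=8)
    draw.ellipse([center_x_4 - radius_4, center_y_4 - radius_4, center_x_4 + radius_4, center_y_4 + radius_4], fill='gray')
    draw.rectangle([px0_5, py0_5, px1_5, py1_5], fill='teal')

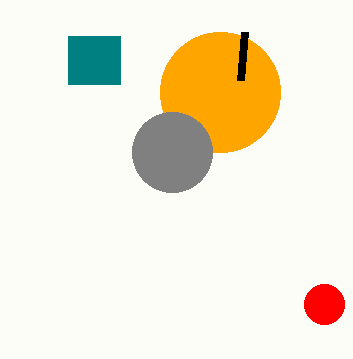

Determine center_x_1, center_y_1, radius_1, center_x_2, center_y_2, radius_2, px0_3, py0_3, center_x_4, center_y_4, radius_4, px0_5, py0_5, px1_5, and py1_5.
center_x_1 = 220; center_y_1 = 92; radius_1 = 60; center_x_2 = 324; center_y_2 = 304; radius_2 = 20; px0_3 = 244; py0_3 = 32; center_x_4 = 172; center_y_4 = 152; radius_4 = 40; px0_5 = 68; py0_5 = 36; px1_5 = 120; py1_5 = 84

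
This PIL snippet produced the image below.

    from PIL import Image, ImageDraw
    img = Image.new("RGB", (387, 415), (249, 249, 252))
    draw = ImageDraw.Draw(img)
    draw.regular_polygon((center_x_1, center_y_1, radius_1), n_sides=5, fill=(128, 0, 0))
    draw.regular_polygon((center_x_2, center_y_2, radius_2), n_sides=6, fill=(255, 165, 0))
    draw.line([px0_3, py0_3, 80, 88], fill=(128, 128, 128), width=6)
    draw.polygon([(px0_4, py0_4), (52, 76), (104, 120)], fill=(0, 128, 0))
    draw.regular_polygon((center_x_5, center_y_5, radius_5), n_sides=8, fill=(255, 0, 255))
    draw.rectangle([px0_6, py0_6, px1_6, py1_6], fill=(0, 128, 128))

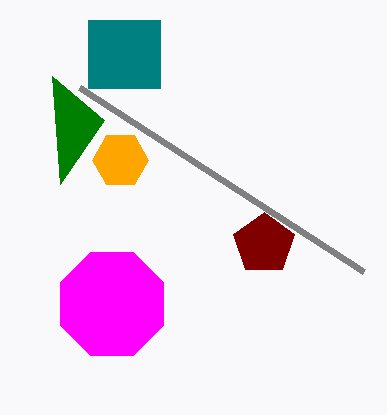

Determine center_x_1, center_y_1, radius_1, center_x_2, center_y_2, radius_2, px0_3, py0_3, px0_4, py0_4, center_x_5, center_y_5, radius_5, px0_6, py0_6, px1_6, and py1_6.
center_x_1 = 264, center_y_1 = 244, radius_1 = 32, center_x_2 = 120, center_y_2 = 160, radius_2 = 28, px0_3 = 364, py0_3 = 272, px0_4 = 60, py0_4 = 184, center_x_5 = 112, center_y_5 = 304, radius_5 = 56, px0_6 = 88, py0_6 = 20, px1_6 = 160, py1_6 = 88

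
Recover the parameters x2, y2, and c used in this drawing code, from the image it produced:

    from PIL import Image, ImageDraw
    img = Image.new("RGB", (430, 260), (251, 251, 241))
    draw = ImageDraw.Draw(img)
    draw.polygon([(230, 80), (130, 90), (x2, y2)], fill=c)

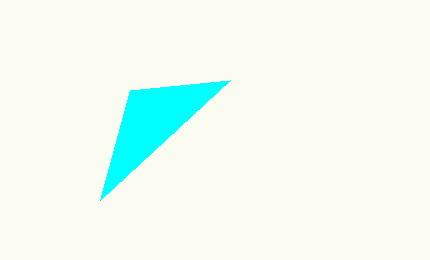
x2 = 100, y2 = 200, c = 'cyan'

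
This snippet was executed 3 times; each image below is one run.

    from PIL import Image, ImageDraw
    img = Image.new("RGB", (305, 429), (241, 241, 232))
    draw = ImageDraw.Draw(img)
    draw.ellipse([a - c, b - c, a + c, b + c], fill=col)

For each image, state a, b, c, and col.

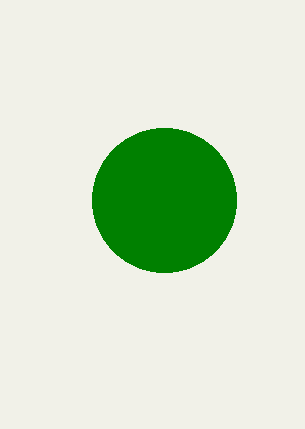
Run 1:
a = 164; b = 200; c = 72; col = 'green'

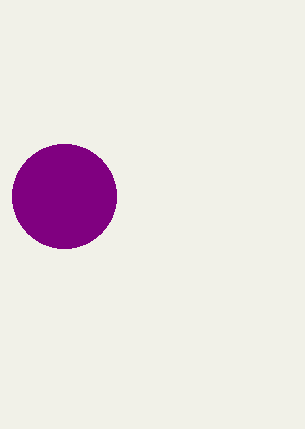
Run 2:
a = 64; b = 196; c = 52; col = 'purple'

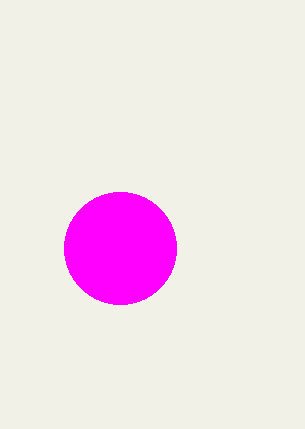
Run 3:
a = 120, b = 248, c = 56, col = 'magenta'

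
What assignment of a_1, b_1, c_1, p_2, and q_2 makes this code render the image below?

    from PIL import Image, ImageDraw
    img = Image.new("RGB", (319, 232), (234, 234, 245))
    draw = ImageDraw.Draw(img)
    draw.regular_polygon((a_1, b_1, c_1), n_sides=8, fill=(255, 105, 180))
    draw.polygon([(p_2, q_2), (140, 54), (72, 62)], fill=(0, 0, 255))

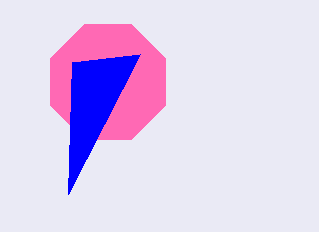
a_1 = 108; b_1 = 82; c_1 = 62; p_2 = 68; q_2 = 194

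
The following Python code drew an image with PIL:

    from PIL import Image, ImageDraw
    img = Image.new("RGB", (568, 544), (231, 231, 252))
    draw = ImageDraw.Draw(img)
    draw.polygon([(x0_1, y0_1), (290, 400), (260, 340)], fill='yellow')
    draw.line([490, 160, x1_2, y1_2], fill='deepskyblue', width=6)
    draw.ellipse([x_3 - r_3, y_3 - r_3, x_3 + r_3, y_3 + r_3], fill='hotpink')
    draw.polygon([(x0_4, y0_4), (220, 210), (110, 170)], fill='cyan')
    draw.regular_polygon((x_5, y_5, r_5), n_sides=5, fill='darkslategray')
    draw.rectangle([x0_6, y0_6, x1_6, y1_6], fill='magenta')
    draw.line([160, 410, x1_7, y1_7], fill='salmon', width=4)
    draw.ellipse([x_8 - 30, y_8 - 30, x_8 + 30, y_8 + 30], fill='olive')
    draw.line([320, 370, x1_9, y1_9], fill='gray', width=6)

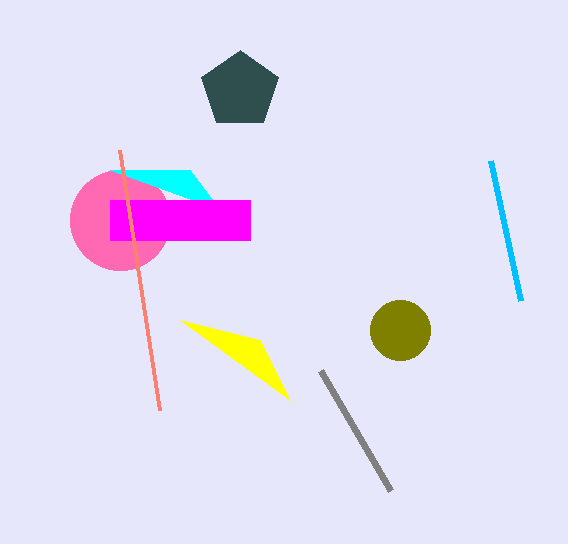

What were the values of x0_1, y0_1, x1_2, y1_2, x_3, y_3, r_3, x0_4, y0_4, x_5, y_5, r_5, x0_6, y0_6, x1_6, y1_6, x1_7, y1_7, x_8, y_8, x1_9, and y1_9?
x0_1 = 180; y0_1 = 320; x1_2 = 520; y1_2 = 300; x_3 = 120; y_3 = 220; r_3 = 50; x0_4 = 190; y0_4 = 170; x_5 = 240; y_5 = 90; r_5 = 40; x0_6 = 110; y0_6 = 200; x1_6 = 250; y1_6 = 240; x1_7 = 120; y1_7 = 150; x_8 = 400; y_8 = 330; x1_9 = 390; y1_9 = 490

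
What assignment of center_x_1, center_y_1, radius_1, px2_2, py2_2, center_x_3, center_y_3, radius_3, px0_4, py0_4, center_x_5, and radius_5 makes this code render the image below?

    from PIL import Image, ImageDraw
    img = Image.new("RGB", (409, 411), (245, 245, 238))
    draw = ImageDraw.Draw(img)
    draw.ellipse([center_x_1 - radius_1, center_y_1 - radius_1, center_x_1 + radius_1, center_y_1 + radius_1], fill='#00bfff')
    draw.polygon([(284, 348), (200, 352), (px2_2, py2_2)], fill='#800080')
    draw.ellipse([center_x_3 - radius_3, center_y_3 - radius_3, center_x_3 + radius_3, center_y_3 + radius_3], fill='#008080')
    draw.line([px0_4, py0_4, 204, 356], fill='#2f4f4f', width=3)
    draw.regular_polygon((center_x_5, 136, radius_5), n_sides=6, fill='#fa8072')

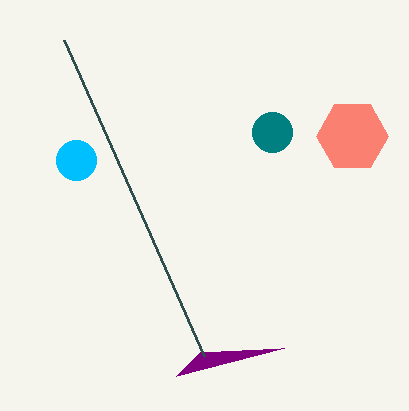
center_x_1 = 76, center_y_1 = 160, radius_1 = 20, px2_2 = 176, py2_2 = 376, center_x_3 = 272, center_y_3 = 132, radius_3 = 20, px0_4 = 64, py0_4 = 40, center_x_5 = 352, radius_5 = 36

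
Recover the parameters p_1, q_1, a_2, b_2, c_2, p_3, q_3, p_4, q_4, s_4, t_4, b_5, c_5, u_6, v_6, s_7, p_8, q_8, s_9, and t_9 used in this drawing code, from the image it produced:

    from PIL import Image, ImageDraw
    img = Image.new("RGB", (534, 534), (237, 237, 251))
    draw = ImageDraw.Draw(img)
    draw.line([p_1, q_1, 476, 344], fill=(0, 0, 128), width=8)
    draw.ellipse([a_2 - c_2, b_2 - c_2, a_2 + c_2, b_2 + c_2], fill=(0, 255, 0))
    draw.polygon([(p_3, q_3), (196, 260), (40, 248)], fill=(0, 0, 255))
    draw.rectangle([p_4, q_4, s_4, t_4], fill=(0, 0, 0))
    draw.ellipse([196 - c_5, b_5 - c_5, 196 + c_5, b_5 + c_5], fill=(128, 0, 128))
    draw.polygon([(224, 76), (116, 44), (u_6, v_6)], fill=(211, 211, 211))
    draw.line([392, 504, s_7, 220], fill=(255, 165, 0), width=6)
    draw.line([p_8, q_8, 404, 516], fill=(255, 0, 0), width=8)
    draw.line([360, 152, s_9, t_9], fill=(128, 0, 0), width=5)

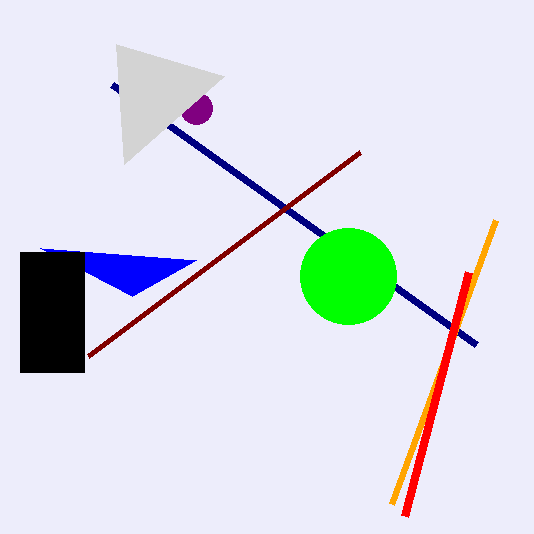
p_1 = 112
q_1 = 84
a_2 = 348
b_2 = 276
c_2 = 48
p_3 = 132
q_3 = 296
p_4 = 20
q_4 = 252
s_4 = 84
t_4 = 372
b_5 = 108
c_5 = 16
u_6 = 124
v_6 = 164
s_7 = 496
p_8 = 468
q_8 = 272
s_9 = 88
t_9 = 356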